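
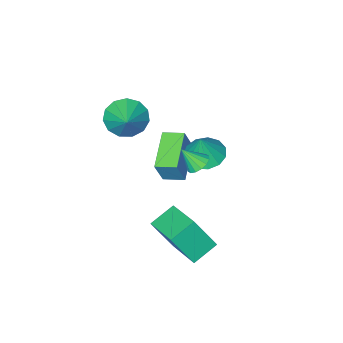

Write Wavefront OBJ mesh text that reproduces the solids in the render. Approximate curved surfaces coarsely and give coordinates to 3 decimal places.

v 0.785 -2.66 1.745
v 1.681 -2.84 1.188
v 1.535 -1.56 2.595
v 1.382 -2.408 0.893
v 0.893 -2.056 0.868
v 0.37 -1.896 1.122
v -0.021 -1.979 1.573
v -0.156 -2.278 2.079
v 0.008 -2.698 2.479
v 0.419 -3.107 2.646
v 0.946 -3.373 2.526
v 1.422 -3.414 2.159
v 1.697 -3.215 1.66
v -1.186 0.638 0.478
v -0.349 1.067 0.168
v -0.754 0.842 1.922
v -0.725 1.476 0.222
v -1.247 1.619 0.358
v -1.749 1.45 0.532
v -2.073 1.024 0.689
v -2.115 0.475 0.779
v -1.862 -0.022 0.774
v -1.394 -0.31 0.675
v -0.86 -0.296 0.513
v -0.43 0.014 0.341
v -0.239 0.522 0.212
v -2.389 -1.834 -1.504
v -1.807 -1.697 -0.117
v -0.938 -0.495 -2.246
v -0.355 -0.357 -0.86
v -1.725 -2.663 -1.7
v -1.142 -2.525 -0.314
v -0.273 -1.323 -2.443
v 0.309 -1.186 -1.056
v 1.517 1.866 -3.865
v 0.265 1.89 -3.261
v 1.847 3.818 -3.26
v 0.595 3.842 -2.657
v 2.305 1.218 -2.203
v 1.053 1.242 -1.6
v 2.635 3.17 -1.599
v 1.383 3.194 -0.995
v 0.997 2.964 2.779
v 1.541 3.142 2.566
v 1.523 2.436 3.681
v 1.447 3.375 2.757
v 1.233 3.498 2.954
v 0.955 3.478 3.103
v 0.689 3.32 3.166
v 0.506 3.066 3.125
v 0.454 2.785 2.991
v 0.548 2.552 2.8
v 0.762 2.429 2.603
v 1.039 2.449 2.454
v 1.306 2.607 2.391
v 1.489 2.861 2.432
f 2 1 4
f 2 4 3
f 4 1 5
f 4 5 3
f 5 1 6
f 5 6 3
f 6 1 7
f 6 7 3
f 7 1 8
f 7 8 3
f 8 1 9
f 8 9 3
f 9 1 10
f 9 10 3
f 10 1 11
f 10 11 3
f 11 1 12
f 11 12 3
f 12 1 13
f 12 13 3
f 13 1 2
f 13 2 3
f 15 14 17
f 15 17 16
f 17 14 18
f 17 18 16
f 18 14 19
f 18 19 16
f 19 14 20
f 19 20 16
f 20 14 21
f 20 21 16
f 21 14 22
f 21 22 16
f 22 14 23
f 22 23 16
f 23 14 24
f 23 24 16
f 24 14 25
f 24 25 16
f 25 14 26
f 25 26 16
f 26 14 15
f 26 15 16
f 28 30 27
f 31 28 27
f 27 30 29
f 29 31 27
f 28 34 30
f 32 28 31
f 32 34 28
f 30 34 29
f 33 31 29
f 29 34 33
f 33 32 31
f 34 32 33
f 36 38 35
f 39 36 35
f 35 38 37
f 37 39 35
f 36 42 38
f 40 36 39
f 40 42 36
f 38 42 37
f 41 39 37
f 37 42 41
f 41 40 39
f 42 40 41
f 44 43 46
f 44 46 45
f 46 43 47
f 46 47 45
f 47 43 48
f 47 48 45
f 48 43 49
f 48 49 45
f 49 43 50
f 49 50 45
f 50 43 51
f 50 51 45
f 51 43 52
f 51 52 45
f 52 43 53
f 52 53 45
f 53 43 54
f 53 54 45
f 54 43 55
f 54 55 45
f 55 43 56
f 55 56 45
f 56 43 44
f 56 44 45



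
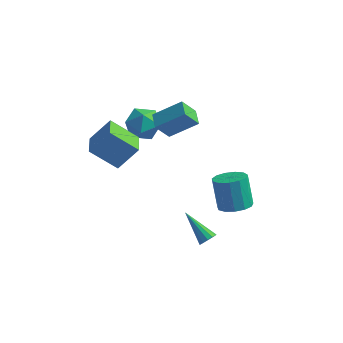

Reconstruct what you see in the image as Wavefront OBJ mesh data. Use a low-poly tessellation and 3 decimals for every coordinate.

v 3.389 -0.023 -0.39
v 4.098 -0.529 0.013
v 3.54 0.056 1.732
v 2.831 0.563 1.33
v 4.301 -0.038 -0.088
v 3.742 0.548 1.631
v 4.213 0.458 -0.286
v 3.655 1.044 1.434
v 3.865 0.802 -0.516
v 3.306 1.387 1.203
v 3.365 0.883 -0.706
v 2.806 1.469 1.013
v 2.873 0.677 -0.796
v 2.314 1.263 0.923
v 2.545 0.249 -0.756
v 1.986 0.834 0.963
v 2.485 -0.266 -0.601
v 1.926 0.32 1.118
v 2.712 -0.703 -0.378
v 2.154 -0.118 1.341
v 3.154 -0.924 -0.159
v 2.596 -0.339 1.56
v 3.671 -0.86 -0.013
v 3.113 -0.274 1.706
v -1.642 2.755 2.523
v -2.205 2.17 3.614
v -0.195 3.377 3.603
v -0.758 2.792 4.694
v -1.122 1.888 2.326
v -1.685 1.303 3.417
v 0.325 2.51 3.406
v -0.238 1.925 4.497
v -3.963 -2.158 3.52
v -3.055 -1.491 4.807
v -4.553 -0.759 3.212
v -3.645 -0.092 4.498
v -2.495 -1.808 2.302
v -1.587 -1.141 3.588
v -3.085 -0.409 1.993
v -2.177 0.258 3.28
v 2.67 -2.089 -1.686
v 2.98 -1.685 -1.507
v 1.11 -1.391 -0.554
v 2.843 -1.583 -1.759
v 2.651 -1.641 -1.988
v 2.465 -1.841 -2.121
v 2.344 -2.121 -2.116
v 2.326 -2.389 -1.975
v 2.417 -2.563 -1.742
v 2.589 -2.586 -1.492
v 2.786 -2.451 -1.303
v 2.946 -2.201 -1.236
v 3.019 -1.916 -1.313
v -3.479 2.705 3.293
v -3.11 3.3 2.386
v -2.49 1.24 2.734
v -2.121 1.835 1.827
v -1.769 2.119 2.88
v -2.381 3.024 3.226
v -3.219 1.516 1.894
v -3.831 2.421 2.24
v -2.949 2.566 1.522
v -2.053 2.938 2.131
v -3.547 1.602 2.989
v -2.651 1.974 3.598
f 2 1 5
f 2 5 3
f 3 5 6
f 3 6 4
f 5 1 7
f 5 7 6
f 6 7 8
f 6 8 4
f 7 1 9
f 7 9 8
f 8 9 10
f 8 10 4
f 9 1 11
f 9 11 10
f 10 11 12
f 10 12 4
f 11 1 13
f 11 13 12
f 12 13 14
f 12 14 4
f 13 1 15
f 13 15 14
f 14 15 16
f 14 16 4
f 15 1 17
f 15 17 16
f 16 17 18
f 16 18 4
f 17 1 19
f 17 19 18
f 18 19 20
f 18 20 4
f 19 1 21
f 19 21 20
f 20 21 22
f 20 22 4
f 21 1 23
f 21 23 22
f 22 23 24
f 22 24 4
f 23 1 2
f 23 2 24
f 24 2 3
f 24 3 4
f 26 28 25
f 29 26 25
f 25 28 27
f 27 29 25
f 26 32 28
f 30 26 29
f 30 32 26
f 28 32 27
f 31 29 27
f 27 32 31
f 31 30 29
f 32 30 31
f 34 36 33
f 37 34 33
f 33 36 35
f 35 37 33
f 34 40 36
f 38 34 37
f 38 40 34
f 36 40 35
f 39 37 35
f 35 40 39
f 39 38 37
f 40 38 39
f 42 41 44
f 42 44 43
f 44 41 45
f 44 45 43
f 45 41 46
f 45 46 43
f 46 41 47
f 46 47 43
f 47 41 48
f 47 48 43
f 48 41 49
f 48 49 43
f 49 41 50
f 49 50 43
f 50 41 51
f 50 51 43
f 51 41 52
f 51 52 43
f 52 41 53
f 52 53 43
f 53 41 42
f 53 42 43
f 54 65 59
f 54 59 55
f 54 55 61
f 54 61 64
f 54 64 65
f 55 59 63
f 59 65 58
f 65 64 56
f 64 61 60
f 61 55 62
f 57 63 58
f 57 58 56
f 57 56 60
f 57 60 62
f 57 62 63
f 58 63 59
f 56 58 65
f 60 56 64
f 62 60 61
f 63 62 55



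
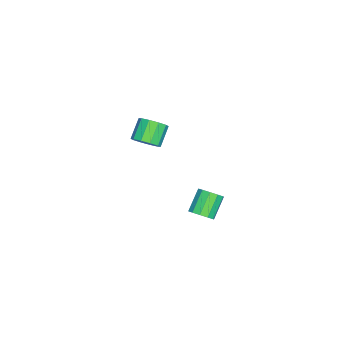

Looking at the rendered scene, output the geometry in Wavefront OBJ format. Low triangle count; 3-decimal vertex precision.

v -3.447 -3.161 -3.505
v -2.937 -3.215 -2.918
v -3.902 -3.114 -2.068
v -4.413 -3.059 -2.655
v -2.986 -2.749 -3.029
v -3.951 -2.648 -2.18
v -3.211 -2.44 -3.322
v -4.177 -2.339 -2.473
v -3.527 -2.406 -3.685
v -4.492 -2.305 -2.836
v -3.812 -2.66 -3.979
v -4.778 -2.559 -3.13
v -3.958 -3.106 -4.092
v -4.923 -3.005 -3.242
v -3.909 -3.572 -3.98
v -4.874 -3.471 -3.131
v -3.683 -3.881 -3.687
v -4.649 -3.78 -2.838
v -3.368 -3.915 -3.324
v -4.333 -3.814 -2.475
v -3.082 -3.661 -3.03
v -4.048 -3.56 -2.181
v 2.668 1.622 -2.249
v 3.105 1.696 -1.787
v 2.149 1.871 -0.909
v 1.712 1.798 -1.371
v 3.029 2.052 -1.941
v 2.072 2.227 -1.064
v 2.815 2.244 -2.213
v 1.858 2.419 -1.335
v 2.545 2.199 -2.498
v 1.588 2.374 -1.621
v 2.322 1.933 -2.688
v 1.365 2.108 -1.811
v 2.231 1.549 -2.711
v 1.275 1.724 -1.833
v 2.308 1.193 -2.556
v 1.351 1.368 -1.679
v 2.522 1.001 -2.285
v 1.565 1.176 -1.407
v 2.792 1.046 -1.999
v 1.835 1.221 -1.122
v 3.015 1.312 -1.809
v 2.058 1.487 -0.932
f 2 1 5
f 2 5 3
f 3 5 6
f 3 6 4
f 5 1 7
f 5 7 6
f 6 7 8
f 6 8 4
f 7 1 9
f 7 9 8
f 8 9 10
f 8 10 4
f 9 1 11
f 9 11 10
f 10 11 12
f 10 12 4
f 11 1 13
f 11 13 12
f 12 13 14
f 12 14 4
f 13 1 15
f 13 15 14
f 14 15 16
f 14 16 4
f 15 1 17
f 15 17 16
f 16 17 18
f 16 18 4
f 17 1 19
f 17 19 18
f 18 19 20
f 18 20 4
f 19 1 21
f 19 21 20
f 20 21 22
f 20 22 4
f 21 1 2
f 21 2 22
f 22 2 3
f 22 3 4
f 24 23 27
f 24 27 25
f 25 27 28
f 25 28 26
f 27 23 29
f 27 29 28
f 28 29 30
f 28 30 26
f 29 23 31
f 29 31 30
f 30 31 32
f 30 32 26
f 31 23 33
f 31 33 32
f 32 33 34
f 32 34 26
f 33 23 35
f 33 35 34
f 34 35 36
f 34 36 26
f 35 23 37
f 35 37 36
f 36 37 38
f 36 38 26
f 37 23 39
f 37 39 38
f 38 39 40
f 38 40 26
f 39 23 41
f 39 41 40
f 40 41 42
f 40 42 26
f 41 23 43
f 41 43 42
f 42 43 44
f 42 44 26
f 43 23 24
f 43 24 44
f 44 24 25
f 44 25 26



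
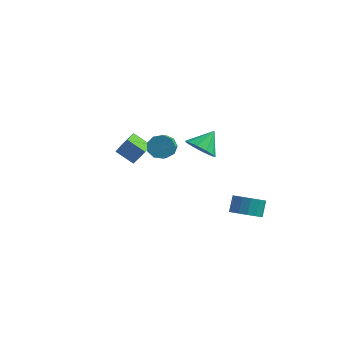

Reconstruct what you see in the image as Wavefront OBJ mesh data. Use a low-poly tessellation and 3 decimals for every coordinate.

v 3.583 2.344 -3.973
v 4.21 2.931 -4.424
v 4.164 3.662 -3.538
v 3.537 3.076 -3.087
v 3.757 3.084 -4.575
v 3.71 3.816 -3.689
v 3.257 3.04 -4.565
v 3.21 3.772 -3.679
v 2.844 2.809 -4.396
v 2.798 3.541 -3.51
v 2.63 2.453 -4.113
v 2.583 3.185 -3.228
v 2.671 2.069 -3.793
v 2.624 2.8 -2.908
v 2.956 1.758 -3.522
v 2.91 2.489 -2.636
v 3.41 1.604 -3.371
v 3.363 2.336 -2.485
v 3.91 1.648 -3.381
v 3.863 2.38 -2.495
v 4.322 1.879 -3.55
v 4.276 2.611 -2.664
v 4.537 2.235 -3.832
v 4.49 2.967 -2.947
v 4.496 2.62 -4.152
v 4.449 3.351 -3.267
v -0.125 -1.037 3.321
v 0.562 -1.119 2.959
v 0.891 -2.325 3.858
v 0.205 -2.243 4.219
v 0.614 -0.793 3.378
v 0.943 -1.999 4.277
v 0.321 -0.581 3.77
v 0.65 -1.787 4.669
v -0.181 -0.582 3.952
v 0.148 -1.789 4.851
v -0.656 -0.796 3.838
v -0.327 -2.003 4.737
v -0.883 -1.123 3.483
v -0.554 -2.33 4.381
v -0.754 -1.409 3.051
v -0.425 -2.616 3.95
v -0.332 -1.521 2.746
v -0.002 -2.728 3.644
v 0.188 -1.407 2.709
v 0.517 -2.613 3.608
v -4.592 2.767 -0.986
v -4.01 3.17 -0.092
v -4.844 4.309 -1.516
v -4.262 4.712 -0.622
v -3.458 2.708 -1.698
v -2.876 3.111 -0.804
v -3.71 4.25 -2.228
v -3.128 4.653 -1.334
v 0.553 2.98 0.467
v 1.175 2.312 0.947
v 1.007 4.08 1.413
v 1.504 2.583 0.474
v 1.47 3.005 -0.002
v 1.086 3.417 -0.298
v 0.499 3.662 -0.302
v -0.068 3.647 -0.012
v -0.397 3.376 0.461
v -0.363 2.954 0.937
v 0.021 2.542 1.233
v 0.608 2.297 1.237
f 2 1 5
f 2 5 3
f 3 5 6
f 3 6 4
f 5 1 7
f 5 7 6
f 6 7 8
f 6 8 4
f 7 1 9
f 7 9 8
f 8 9 10
f 8 10 4
f 9 1 11
f 9 11 10
f 10 11 12
f 10 12 4
f 11 1 13
f 11 13 12
f 12 13 14
f 12 14 4
f 13 1 15
f 13 15 14
f 14 15 16
f 14 16 4
f 15 1 17
f 15 17 16
f 16 17 18
f 16 18 4
f 17 1 19
f 17 19 18
f 18 19 20
f 18 20 4
f 19 1 21
f 19 21 20
f 20 21 22
f 20 22 4
f 21 1 23
f 21 23 22
f 22 23 24
f 22 24 4
f 23 1 25
f 23 25 24
f 24 25 26
f 24 26 4
f 25 1 2
f 25 2 26
f 26 2 3
f 26 3 4
f 28 27 31
f 28 31 29
f 29 31 32
f 29 32 30
f 31 27 33
f 31 33 32
f 32 33 34
f 32 34 30
f 33 27 35
f 33 35 34
f 34 35 36
f 34 36 30
f 35 27 37
f 35 37 36
f 36 37 38
f 36 38 30
f 37 27 39
f 37 39 38
f 38 39 40
f 38 40 30
f 39 27 41
f 39 41 40
f 40 41 42
f 40 42 30
f 41 27 43
f 41 43 42
f 42 43 44
f 42 44 30
f 43 27 45
f 43 45 44
f 44 45 46
f 44 46 30
f 45 27 28
f 45 28 46
f 46 28 29
f 46 29 30
f 48 50 47
f 51 48 47
f 47 50 49
f 49 51 47
f 48 54 50
f 52 48 51
f 52 54 48
f 50 54 49
f 53 51 49
f 49 54 53
f 53 52 51
f 54 52 53
f 56 55 58
f 56 58 57
f 58 55 59
f 58 59 57
f 59 55 60
f 59 60 57
f 60 55 61
f 60 61 57
f 61 55 62
f 61 62 57
f 62 55 63
f 62 63 57
f 63 55 64
f 63 64 57
f 64 55 65
f 64 65 57
f 65 55 66
f 65 66 57
f 66 55 56
f 66 56 57



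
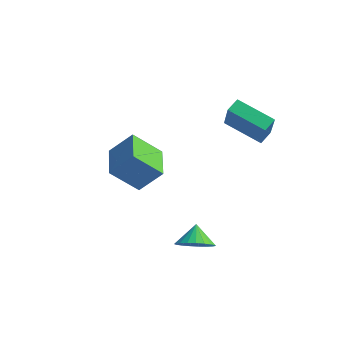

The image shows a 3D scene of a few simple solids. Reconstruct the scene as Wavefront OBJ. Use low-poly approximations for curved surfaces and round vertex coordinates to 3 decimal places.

v 1.721 -3.542 -2.842
v 2.667 -3.354 -2.664
v 1.419 -2.718 -2.098
v 2.587 -3.103 -2.975
v 2.358 -2.928 -3.263
v 2.019 -2.859 -3.478
v 1.628 -2.908 -3.583
v 1.254 -3.066 -3.559
v 0.96 -3.307 -3.412
v 0.798 -3.589 -3.166
v 0.796 -3.862 -2.864
v 0.953 -4.08 -2.558
v 1.244 -4.205 -2.301
v 1.617 -4.215 -2.137
v 2.008 -4.109 -2.096
v 2.35 -3.905 -2.183
v 2.583 -3.638 -2.384
v -2.287 -1.125 -2.241
v -3.577 -1.742 -0.872
v -3.136 0.619 -2.256
v -4.426 0.002 -0.887
v -1.234 -0.602 -1.013
v -2.524 -1.219 0.356
v -2.083 1.142 -1.028
v -3.373 0.525 0.341
v 0.958 1.664 1.851
v 1.368 1.077 3.426
v 1.131 2.439 2.095
v 1.541 1.852 3.67
v 2.979 1.408 1.23
v 3.389 0.821 2.805
v 3.152 2.183 1.474
v 3.562 1.596 3.049
f 2 1 4
f 2 4 3
f 4 1 5
f 4 5 3
f 5 1 6
f 5 6 3
f 6 1 7
f 6 7 3
f 7 1 8
f 7 8 3
f 8 1 9
f 8 9 3
f 9 1 10
f 9 10 3
f 10 1 11
f 10 11 3
f 11 1 12
f 11 12 3
f 12 1 13
f 12 13 3
f 13 1 14
f 13 14 3
f 14 1 15
f 14 15 3
f 15 1 16
f 15 16 3
f 16 1 17
f 16 17 3
f 17 1 2
f 17 2 3
f 19 21 18
f 22 19 18
f 18 21 20
f 20 22 18
f 19 25 21
f 23 19 22
f 23 25 19
f 21 25 20
f 24 22 20
f 20 25 24
f 24 23 22
f 25 23 24
f 27 29 26
f 30 27 26
f 26 29 28
f 28 30 26
f 27 33 29
f 31 27 30
f 31 33 27
f 29 33 28
f 32 30 28
f 28 33 32
f 32 31 30
f 33 31 32



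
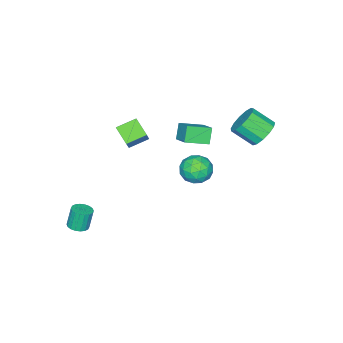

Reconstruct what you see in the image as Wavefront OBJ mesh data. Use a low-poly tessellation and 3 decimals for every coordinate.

v -4.294 -0.841 0.116
v -3.32 -1.659 0.504
v -3.749 0.083 0.697
v -2.775 -0.735 1.085
v -3.785 -0.625 -0.705
v -2.811 -1.443 -0.317
v -3.24 0.299 -0.124
v -2.266 -0.519 0.264
v 3.212 -2.898 -3.671
v 3.699 -3.138 -3.531
v 3.414 -3.062 -2.409
v 2.928 -2.822 -2.549
v 3.755 -2.896 -3.533
v 3.471 -2.82 -2.411
v 3.704 -2.653 -3.563
v 3.42 -2.577 -2.441
v 3.556 -2.46 -3.613
v 3.271 -2.384 -2.492
v 3.34 -2.353 -3.676
v 3.055 -2.277 -2.554
v 3.098 -2.354 -3.737
v 2.813 -2.278 -2.615
v 2.879 -2.463 -3.785
v 2.594 -2.387 -2.663
v 2.726 -2.658 -3.811
v 2.441 -2.582 -2.689
v 2.669 -2.9 -3.809
v 2.385 -2.824 -2.687
v 2.72 -3.143 -3.779
v 2.436 -3.067 -2.657
v 2.869 -3.336 -3.728
v 2.584 -3.26 -2.607
v 3.085 -3.443 -3.666
v 2.8 -3.367 -2.544
v 3.327 -3.442 -3.605
v 3.042 -3.366 -2.483
v 3.546 -3.333 -3.557
v 3.261 -3.257 -2.435
v 0.207 -2.666 1.662
v -0.656 -2.101 2.044
v 0.487 -1.817 1.039
v -0.376 -1.251 1.422
v 1.116 -2.089 2.858
v 0.253 -1.523 3.241
v 1.396 -1.239 2.236
v 0.533 -0.674 2.618
v -2.738 3.823 2.8
v -2.052 4.266 3.033
v -1.675 3.26 3.834
v -2.362 2.817 3.6
v -2.399 4.382 3.342
v -2.022 3.376 4.143
v -2.853 4.321 3.479
v -2.476 3.315 4.28
v -3.272 4.101 3.4
v -2.895 3.095 4.201
v -3.521 3.793 3.131
v -3.144 2.788 3.932
v -3.521 3.495 2.756
v -3.144 2.489 3.557
v -3.274 3.301 2.395
v -2.897 2.295 3.196
v -2.856 3.272 2.163
v -2.479 2.266 2.964
v -2.401 3.419 2.133
v -2.024 2.413 2.934
v -2.053 3.693 2.314
v -1.676 2.687 3.115
v -1.923 4.009 2.65
v -1.546 3.003 3.451
v -2.431 1.107 -1.365
v -1.909 1.18 -0.63
v -1.951 -0.26 -1.57
v -1.429 -0.187 -0.835
v -2.328 -0.216 -0.749
v -2.625 0.628 -0.623
v -1.235 0.292 -1.577
v -1.532 1.136 -1.451
v -1.17 0.677 -0.762
v -1.845 0.363 -0.25
v -2.015 0.557 -1.95
v -2.69 0.243 -1.438
v -2.212 1.263 -0.98
v -1.648 -0.343 -1.22
v -2.177 -0.361 -1.17
v -1.87 -0.318 -0.738
v -2.633 0.939 -0.975
v -2.326 0.982 -0.543
v -2.573 0.161 -0.613
v -1.534 -0.062 -1.657
v -1.227 -0.019 -1.225
v -1.99 1.238 -1.462
v -1.683 1.281 -1.03
v -1.287 0.759 -1.587
v -1.471 1.011 -0.625
v -1.188 0.207 -0.745
v -1.074 0.488 -1.182
v -1.249 0.985 -1.108
v -1.868 0.826 -0.324
v -1.586 0.023 -0.444
v -2.114 0.005 -0.394
v -2.289 0.502 -0.32
v -1.433 0.53 -0.401
v -2.274 0.897 -1.756
v -1.992 0.094 -1.876
v -1.571 0.418 -1.88
v -1.746 0.915 -1.806
v -2.672 0.713 -1.455
v -2.389 -0.091 -1.575
v -2.611 -0.065 -1.092
v -2.786 0.432 -1.018
v -2.427 0.39 -1.799
f 2 4 1
f 5 2 1
f 1 4 3
f 3 5 1
f 2 8 4
f 6 2 5
f 6 8 2
f 4 8 3
f 7 5 3
f 3 8 7
f 7 6 5
f 8 6 7
f 10 9 13
f 10 13 11
f 11 13 14
f 11 14 12
f 13 9 15
f 13 15 14
f 14 15 16
f 14 16 12
f 15 9 17
f 15 17 16
f 16 17 18
f 16 18 12
f 17 9 19
f 17 19 18
f 18 19 20
f 18 20 12
f 19 9 21
f 19 21 20
f 20 21 22
f 20 22 12
f 21 9 23
f 21 23 22
f 22 23 24
f 22 24 12
f 23 9 25
f 23 25 24
f 24 25 26
f 24 26 12
f 25 9 27
f 25 27 26
f 26 27 28
f 26 28 12
f 27 9 29
f 27 29 28
f 28 29 30
f 28 30 12
f 29 9 31
f 29 31 30
f 30 31 32
f 30 32 12
f 31 9 33
f 31 33 32
f 32 33 34
f 32 34 12
f 33 9 35
f 33 35 34
f 34 35 36
f 34 36 12
f 35 9 37
f 35 37 36
f 36 37 38
f 36 38 12
f 37 9 10
f 37 10 38
f 38 10 11
f 38 11 12
f 40 42 39
f 43 40 39
f 39 42 41
f 41 43 39
f 40 46 42
f 44 40 43
f 44 46 40
f 42 46 41
f 45 43 41
f 41 46 45
f 45 44 43
f 46 44 45
f 48 47 51
f 48 51 49
f 49 51 52
f 49 52 50
f 51 47 53
f 51 53 52
f 52 53 54
f 52 54 50
f 53 47 55
f 53 55 54
f 54 55 56
f 54 56 50
f 55 47 57
f 55 57 56
f 56 57 58
f 56 58 50
f 57 47 59
f 57 59 58
f 58 59 60
f 58 60 50
f 59 47 61
f 59 61 60
f 60 61 62
f 60 62 50
f 61 47 63
f 61 63 62
f 62 63 64
f 62 64 50
f 63 47 65
f 63 65 64
f 64 65 66
f 64 66 50
f 65 47 67
f 65 67 66
f 66 67 68
f 66 68 50
f 67 47 69
f 67 69 68
f 68 69 70
f 68 70 50
f 69 47 48
f 69 48 70
f 70 48 49
f 70 49 50
f 71 108 87
f 108 82 111
f 87 111 76
f 108 111 87
f 71 87 83
f 87 76 88
f 83 88 72
f 87 88 83
f 71 83 92
f 83 72 93
f 92 93 78
f 83 93 92
f 71 92 104
f 92 78 107
f 104 107 81
f 92 107 104
f 71 104 108
f 104 81 112
f 108 112 82
f 104 112 108
f 72 88 99
f 88 76 102
f 99 102 80
f 88 102 99
f 76 111 89
f 111 82 110
f 89 110 75
f 111 110 89
f 82 112 109
f 112 81 105
f 109 105 73
f 112 105 109
f 81 107 106
f 107 78 94
f 106 94 77
f 107 94 106
f 78 93 98
f 93 72 95
f 98 95 79
f 93 95 98
f 74 100 86
f 100 80 101
f 86 101 75
f 100 101 86
f 74 86 84
f 86 75 85
f 84 85 73
f 86 85 84
f 74 84 91
f 84 73 90
f 91 90 77
f 84 90 91
f 74 91 96
f 91 77 97
f 96 97 79
f 91 97 96
f 74 96 100
f 96 79 103
f 100 103 80
f 96 103 100
f 75 101 89
f 101 80 102
f 89 102 76
f 101 102 89
f 73 85 109
f 85 75 110
f 109 110 82
f 85 110 109
f 77 90 106
f 90 73 105
f 106 105 81
f 90 105 106
f 79 97 98
f 97 77 94
f 98 94 78
f 97 94 98
f 80 103 99
f 103 79 95
f 99 95 72
f 103 95 99



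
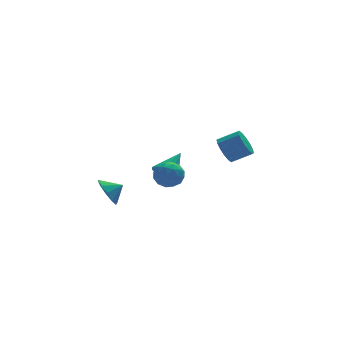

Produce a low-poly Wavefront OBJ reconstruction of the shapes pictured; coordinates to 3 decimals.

v -3.844 0.448 -3.009
v -3.325 0.851 -3.802
v -2.976 0.312 -2.511
v -3.478 1.325 -3.406
v -3.771 1.464 -2.859
v -4.091 1.216 -2.368
v -4.318 0.673 -2.123
v -4.363 0.045 -2.216
v -4.21 -0.429 -2.612
v -3.917 -0.568 -3.16
v -3.596 -0.319 -3.65
v -3.37 0.223 -3.896
v -1.011 -0.208 -1.221
v -0.449 -0.699 -0.657
v -1.031 -1.361 -2.203
v -0.469 -1.852 -1.639
v -1.351 -1.675 -1.382
v -1.339 -0.963 -0.775
v -0.141 -1.097 -2.085
v -0.129 -0.385 -1.478
v 0.089 -1.249 -1.19
v -0.66 -1.606 -0.756
v -0.82 -0.454 -2.104
v -1.569 -0.811 -1.67
v -0.729 -0.353 -0.853
v -0.751 -1.707 -2.007
v -1.27 -1.604 -1.857
v -0.94 -1.892 -1.525
v -1.252 -0.508 -0.923
v -0.921 -0.796 -0.591
v -1.452 -1.37 -1.017
v -0.559 -1.264 -2.269
v -0.228 -1.552 -1.937
v -0.54 -0.168 -1.335
v -0.21 -0.456 -1.003
v -0.028 -0.69 -1.843
v -0.082 -0.964 -0.834
v -0.094 -1.641 -1.412
v 0.099 -1.198 -1.674
v 0.106 -0.779 -1.317
v -0.522 -1.174 -0.579
v -0.533 -1.851 -1.156
v -1.052 -1.748 -1.006
v -1.045 -1.329 -0.649
v -0.206 -1.497 -0.893
v -0.947 -0.209 -1.704
v -0.958 -0.886 -2.281
v -0.435 -0.731 -2.211
v -0.428 -0.312 -1.854
v -1.386 -0.419 -1.448
v -1.398 -1.096 -2.026
v -1.586 -1.281 -1.543
v -1.579 -0.862 -1.186
v -1.274 -0.563 -1.967
v 3.414 1.355 -1.257
v 3.913 1.986 -1.744
v 5.064 1.596 -1.069
v 4.566 0.965 -0.583
v 3.761 2.224 -1.347
v 4.913 1.834 -0.673
v 3.517 2.229 -0.927
v 4.668 1.839 -0.252
v 3.245 2 -0.595
v 4.396 1.61 0.08
v 3.018 1.598 -0.44
v 4.169 1.208 0.234
v 2.898 1.131 -0.505
v 4.049 0.741 0.17
v 2.916 0.724 -0.771
v 4.067 0.334 -0.096
v 3.067 0.486 -1.167
v 4.219 0.096 -0.493
v 3.312 0.481 -1.588
v 4.463 0.091 -0.913
v 3.584 0.71 -1.92
v 4.735 0.32 -1.245
v 3.811 1.112 -2.074
v 4.962 0.722 -1.4
v 3.931 1.579 -2.01
v 5.082 1.189 -1.335
v 0.339 2.909 -3.336
v 0.958 2.416 -3.672
v 1.621 3.791 -2.264
v 0.926 2.807 -3.956
v 0.708 3.231 -4.043
v 0.372 3.552 -3.906
v 0.026 3.67 -3.588
v -0.221 3.545 -3.19
v -0.29 3.219 -2.838
v -0.16 2.794 -2.645
v 0.129 2.406 -2.671
v 0.484 2.177 -2.908
v 0.794 2.181 -3.281
f 2 1 4
f 2 4 3
f 4 1 5
f 4 5 3
f 5 1 6
f 5 6 3
f 6 1 7
f 6 7 3
f 7 1 8
f 7 8 3
f 8 1 9
f 8 9 3
f 9 1 10
f 9 10 3
f 10 1 11
f 10 11 3
f 11 1 12
f 11 12 3
f 12 1 2
f 12 2 3
f 13 50 29
f 50 24 53
f 29 53 18
f 50 53 29
f 13 29 25
f 29 18 30
f 25 30 14
f 29 30 25
f 13 25 34
f 25 14 35
f 34 35 20
f 25 35 34
f 13 34 46
f 34 20 49
f 46 49 23
f 34 49 46
f 13 46 50
f 46 23 54
f 50 54 24
f 46 54 50
f 14 30 41
f 30 18 44
f 41 44 22
f 30 44 41
f 18 53 31
f 53 24 52
f 31 52 17
f 53 52 31
f 24 54 51
f 54 23 47
f 51 47 15
f 54 47 51
f 23 49 48
f 49 20 36
f 48 36 19
f 49 36 48
f 20 35 40
f 35 14 37
f 40 37 21
f 35 37 40
f 16 42 28
f 42 22 43
f 28 43 17
f 42 43 28
f 16 28 26
f 28 17 27
f 26 27 15
f 28 27 26
f 16 26 33
f 26 15 32
f 33 32 19
f 26 32 33
f 16 33 38
f 33 19 39
f 38 39 21
f 33 39 38
f 16 38 42
f 38 21 45
f 42 45 22
f 38 45 42
f 17 43 31
f 43 22 44
f 31 44 18
f 43 44 31
f 15 27 51
f 27 17 52
f 51 52 24
f 27 52 51
f 19 32 48
f 32 15 47
f 48 47 23
f 32 47 48
f 21 39 40
f 39 19 36
f 40 36 20
f 39 36 40
f 22 45 41
f 45 21 37
f 41 37 14
f 45 37 41
f 56 55 59
f 56 59 57
f 57 59 60
f 57 60 58
f 59 55 61
f 59 61 60
f 60 61 62
f 60 62 58
f 61 55 63
f 61 63 62
f 62 63 64
f 62 64 58
f 63 55 65
f 63 65 64
f 64 65 66
f 64 66 58
f 65 55 67
f 65 67 66
f 66 67 68
f 66 68 58
f 67 55 69
f 67 69 68
f 68 69 70
f 68 70 58
f 69 55 71
f 69 71 70
f 70 71 72
f 70 72 58
f 71 55 73
f 71 73 72
f 72 73 74
f 72 74 58
f 73 55 75
f 73 75 74
f 74 75 76
f 74 76 58
f 75 55 77
f 75 77 76
f 76 77 78
f 76 78 58
f 77 55 79
f 77 79 78
f 78 79 80
f 78 80 58
f 79 55 56
f 79 56 80
f 80 56 57
f 80 57 58
f 82 81 84
f 82 84 83
f 84 81 85
f 84 85 83
f 85 81 86
f 85 86 83
f 86 81 87
f 86 87 83
f 87 81 88
f 87 88 83
f 88 81 89
f 88 89 83
f 89 81 90
f 89 90 83
f 90 81 91
f 90 91 83
f 91 81 92
f 91 92 83
f 92 81 93
f 92 93 83
f 93 81 82
f 93 82 83



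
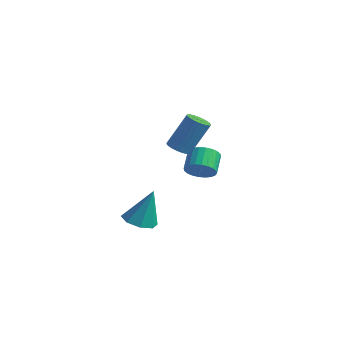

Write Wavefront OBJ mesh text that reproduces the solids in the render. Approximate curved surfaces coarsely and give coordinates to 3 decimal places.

v -2.75 -0.692 -3.28
v -1.923 -0.672 -3.478
v -2.33 -0.208 -1.48
v -2.214 -0.097 -3.565
v -2.819 0.13 -3.485
v -3.383 -0.125 -3.285
v -3.576 -0.712 -3.082
v -3.285 -1.288 -2.995
v -2.681 -1.514 -3.074
v -2.117 -1.259 -3.274
v -0.545 -0.464 1.836
v 0.007 -0.424 1.661
v 0.456 0.344 3.249
v -0.095 0.304 3.424
v -0.077 -0.227 1.589
v 0.372 0.541 3.177
v -0.232 -0.065 1.555
v 0.218 0.703 3.142
v -0.434 0.036 1.563
v 0.015 0.804 3.151
v -0.653 0.06 1.613
v -0.204 0.828 3.201
v -0.856 0.005 1.697
v -0.407 0.773 3.285
v -1.011 -0.121 1.802
v -0.562 0.647 3.39
v -1.096 -0.3 1.913
v -0.646 0.468 3.5
v -1.096 -0.504 2.011
v -0.647 0.264 3.599
v -1.012 -0.701 2.083
v -0.563 0.067 3.671
v -0.858 -0.863 2.118
v -0.408 -0.095 3.705
v -0.655 -0.964 2.109
v -0.206 -0.196 3.697
v -0.436 -0.988 2.059
v 0.013 -0.22 3.647
v -0.233 -0.933 1.975
v 0.216 -0.165 3.563
v -0.078 -0.807 1.87
v 0.371 -0.039 3.458
v 0.006 -0.628 1.76
v 0.456 0.14 3.347
v -0.718 1.043 -0.109
v -0.369 0.775 0.474
v -0.854 1.529 1.111
v -1.202 1.797 0.529
v -0.183 0.971 0.383
v -0.668 1.725 1.021
v -0.079 1.178 0.218
v -0.564 1.932 0.855
v -0.072 1.364 0.003
v -0.556 2.118 0.64
v -0.163 1.502 -0.229
v -0.648 2.256 0.408
v -0.338 1.569 -0.443
v -0.823 2.324 0.194
v -0.572 1.557 -0.606
v -1.057 2.311 0.031
v -0.827 1.466 -0.693
v -1.312 2.221 -0.056
v -1.066 1.311 -0.691
v -1.551 2.065 -0.054
v -1.252 1.115 -0.601
v -1.737 1.869 0.037
v -1.356 0.908 -0.435
v -1.841 1.662 0.202
v -1.364 0.722 -0.22
v -1.848 1.476 0.417
v -1.272 0.584 0.012
v -1.757 1.338 0.649
v -1.097 0.516 0.226
v -1.582 1.271 0.863
v -0.863 0.529 0.389
v -1.348 1.283 1.026
v -0.608 0.619 0.476
v -1.093 1.374 1.113
f 2 1 4
f 2 4 3
f 4 1 5
f 4 5 3
f 5 1 6
f 5 6 3
f 6 1 7
f 6 7 3
f 7 1 8
f 7 8 3
f 8 1 9
f 8 9 3
f 9 1 10
f 9 10 3
f 10 1 2
f 10 2 3
f 12 11 15
f 12 15 13
f 13 15 16
f 13 16 14
f 15 11 17
f 15 17 16
f 16 17 18
f 16 18 14
f 17 11 19
f 17 19 18
f 18 19 20
f 18 20 14
f 19 11 21
f 19 21 20
f 20 21 22
f 20 22 14
f 21 11 23
f 21 23 22
f 22 23 24
f 22 24 14
f 23 11 25
f 23 25 24
f 24 25 26
f 24 26 14
f 25 11 27
f 25 27 26
f 26 27 28
f 26 28 14
f 27 11 29
f 27 29 28
f 28 29 30
f 28 30 14
f 29 11 31
f 29 31 30
f 30 31 32
f 30 32 14
f 31 11 33
f 31 33 32
f 32 33 34
f 32 34 14
f 33 11 35
f 33 35 34
f 34 35 36
f 34 36 14
f 35 11 37
f 35 37 36
f 36 37 38
f 36 38 14
f 37 11 39
f 37 39 38
f 38 39 40
f 38 40 14
f 39 11 41
f 39 41 40
f 40 41 42
f 40 42 14
f 41 11 43
f 41 43 42
f 42 43 44
f 42 44 14
f 43 11 12
f 43 12 44
f 44 12 13
f 44 13 14
f 46 45 49
f 46 49 47
f 47 49 50
f 47 50 48
f 49 45 51
f 49 51 50
f 50 51 52
f 50 52 48
f 51 45 53
f 51 53 52
f 52 53 54
f 52 54 48
f 53 45 55
f 53 55 54
f 54 55 56
f 54 56 48
f 55 45 57
f 55 57 56
f 56 57 58
f 56 58 48
f 57 45 59
f 57 59 58
f 58 59 60
f 58 60 48
f 59 45 61
f 59 61 60
f 60 61 62
f 60 62 48
f 61 45 63
f 61 63 62
f 62 63 64
f 62 64 48
f 63 45 65
f 63 65 64
f 64 65 66
f 64 66 48
f 65 45 67
f 65 67 66
f 66 67 68
f 66 68 48
f 67 45 69
f 67 69 68
f 68 69 70
f 68 70 48
f 69 45 71
f 69 71 70
f 70 71 72
f 70 72 48
f 71 45 73
f 71 73 72
f 72 73 74
f 72 74 48
f 73 45 75
f 73 75 74
f 74 75 76
f 74 76 48
f 75 45 77
f 75 77 76
f 76 77 78
f 76 78 48
f 77 45 46
f 77 46 78
f 78 46 47
f 78 47 48



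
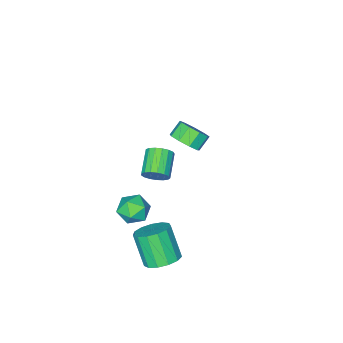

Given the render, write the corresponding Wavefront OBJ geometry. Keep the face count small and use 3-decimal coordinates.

v 3.014 1.271 2.66
v 3.558 1.045 3.186
v 2.47 0.103 3.907
v 1.926 0.329 3.38
v 3.4 1.349 3.345
v 2.311 0.407 4.065
v 3.153 1.636 3.346
v 2.065 0.694 4.067
v 2.875 1.839 3.191
v 1.786 0.897 3.912
v 2.628 1.912 2.914
v 1.54 0.97 3.634
v 2.47 1.838 2.578
v 1.381 0.896 3.299
v 2.437 1.634 2.261
v 1.348 0.692 2.982
v 2.536 1.347 2.036
v 1.447 0.405 2.757
v 2.744 1.043 1.953
v 1.655 0.101 2.674
v 3.015 0.791 2.032
v 1.926 -0.151 2.753
v 3.285 0.649 2.255
v 2.196 -0.293 2.976
v 3.493 0.649 2.571
v 2.405 -0.293 3.291
v 3.592 0.792 2.907
v 2.503 -0.15 3.627
v 3.512 2.457 -3.813
v 4.33 3.018 -3.387
v 4.166 1.884 -1.58
v 3.348 1.323 -2.007
v 3.822 3.321 -3.243
v 3.658 2.186 -1.436
v 3.215 3.349 -3.281
v 3.051 2.214 -1.474
v 2.703 3.094 -3.487
v 2.539 1.959 -1.68
v 2.447 2.637 -3.797
v 2.283 1.502 -1.99
v 2.53 2.123 -4.113
v 2.366 0.988 -2.306
v 2.924 1.715 -4.333
v 2.76 0.58 -2.526
v 3.505 1.543 -4.388
v 3.341 0.408 -2.581
v 4.088 1.661 -4.261
v 3.924 0.527 -2.454
v 4.489 2.032 -3.992
v 4.325 0.897 -2.185
v 4.579 2.538 -3.666
v 4.415 1.403 -1.859
v -3.228 -3.708 -2.268
v -2.602 -4.154 -1.584
v -3.445 -4.239 -0.867
v -4.072 -3.792 -1.552
v -2.596 -3.455 -1.495
v -3.44 -3.54 -0.778
v -2.887 -2.874 -1.768
v -3.73 -2.959 -1.052
v -3.337 -2.683 -2.275
v -4.181 -2.768 -1.559
v -3.737 -2.972 -2.779
v -4.58 -3.056 -2.062
v -3.898 -3.604 -3.044
v -4.741 -3.689 -2.327
v -3.746 -4.285 -2.946
v -4.59 -4.37 -2.229
v -3.352 -4.696 -2.531
v -4.195 -4.781 -1.814
v -2.9 -4.644 -1.993
v -3.743 -4.729 -1.276
v 2.696 0.445 -1
v 3.523 0.971 -1.317
v 3.677 -0.831 -0.563
v 4.504 -0.305 -0.88
v 3.988 0.002 -0.043
v 3.382 0.791 -0.313
v 3.818 -0.651 -1.567
v 3.212 0.138 -1.837
v 4.217 0.294 -1.668
v 4.321 0.698 -0.725
v 2.879 -0.558 -1.155
v 2.983 -0.154 -0.212
f 2 1 5
f 2 5 3
f 3 5 6
f 3 6 4
f 5 1 7
f 5 7 6
f 6 7 8
f 6 8 4
f 7 1 9
f 7 9 8
f 8 9 10
f 8 10 4
f 9 1 11
f 9 11 10
f 10 11 12
f 10 12 4
f 11 1 13
f 11 13 12
f 12 13 14
f 12 14 4
f 13 1 15
f 13 15 14
f 14 15 16
f 14 16 4
f 15 1 17
f 15 17 16
f 16 17 18
f 16 18 4
f 17 1 19
f 17 19 18
f 18 19 20
f 18 20 4
f 19 1 21
f 19 21 20
f 20 21 22
f 20 22 4
f 21 1 23
f 21 23 22
f 22 23 24
f 22 24 4
f 23 1 25
f 23 25 24
f 24 25 26
f 24 26 4
f 25 1 27
f 25 27 26
f 26 27 28
f 26 28 4
f 27 1 2
f 27 2 28
f 28 2 3
f 28 3 4
f 30 29 33
f 30 33 31
f 31 33 34
f 31 34 32
f 33 29 35
f 33 35 34
f 34 35 36
f 34 36 32
f 35 29 37
f 35 37 36
f 36 37 38
f 36 38 32
f 37 29 39
f 37 39 38
f 38 39 40
f 38 40 32
f 39 29 41
f 39 41 40
f 40 41 42
f 40 42 32
f 41 29 43
f 41 43 42
f 42 43 44
f 42 44 32
f 43 29 45
f 43 45 44
f 44 45 46
f 44 46 32
f 45 29 47
f 45 47 46
f 46 47 48
f 46 48 32
f 47 29 49
f 47 49 48
f 48 49 50
f 48 50 32
f 49 29 51
f 49 51 50
f 50 51 52
f 50 52 32
f 51 29 30
f 51 30 52
f 52 30 31
f 52 31 32
f 54 53 57
f 54 57 55
f 55 57 58
f 55 58 56
f 57 53 59
f 57 59 58
f 58 59 60
f 58 60 56
f 59 53 61
f 59 61 60
f 60 61 62
f 60 62 56
f 61 53 63
f 61 63 62
f 62 63 64
f 62 64 56
f 63 53 65
f 63 65 64
f 64 65 66
f 64 66 56
f 65 53 67
f 65 67 66
f 66 67 68
f 66 68 56
f 67 53 69
f 67 69 68
f 68 69 70
f 68 70 56
f 69 53 71
f 69 71 70
f 70 71 72
f 70 72 56
f 71 53 54
f 71 54 72
f 72 54 55
f 72 55 56
f 73 84 78
f 73 78 74
f 73 74 80
f 73 80 83
f 73 83 84
f 74 78 82
f 78 84 77
f 84 83 75
f 83 80 79
f 80 74 81
f 76 82 77
f 76 77 75
f 76 75 79
f 76 79 81
f 76 81 82
f 77 82 78
f 75 77 84
f 79 75 83
f 81 79 80
f 82 81 74



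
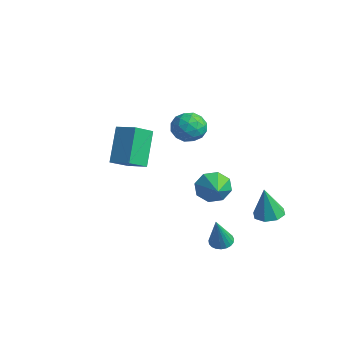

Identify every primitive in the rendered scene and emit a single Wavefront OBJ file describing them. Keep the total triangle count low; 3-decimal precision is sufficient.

v -2.787 4.157 1.534
v -2.08 3.47 1.695
v -3.4 3.25 0.345
v -2.693 2.563 0.506
v -3.411 2.708 1.184
v -3.032 3.269 1.919
v -2.448 3.451 0.121
v -2.069 4.012 0.856
v -1.87 3.034 0.821
v -2.466 2.574 1.478
v -3.014 4.146 0.562
v -3.61 3.686 1.219
v -2.38 3.893 1.719
v -3.1 2.827 0.321
v -3.522 2.912 0.72
v -3.107 2.508 0.814
v -2.94 3.775 1.851
v -2.524 3.371 1.945
v -3.306 2.923 1.645
v -2.956 3.349 0.095
v -2.54 2.945 0.189
v -2.373 4.212 1.226
v -1.958 3.808 1.32
v -2.174 3.797 0.395
v -1.841 3.233 1.299
v -2.201 2.7 0.601
v -2.057 3.222 0.374
v -1.834 3.552 0.806
v -2.191 2.963 1.686
v -2.551 2.43 0.987
v -2.973 2.515 1.386
v -2.751 2.845 1.818
v -2.067 2.707 1.172
v -2.929 4.29 1.053
v -3.289 3.757 0.354
v -2.729 3.875 0.222
v -2.507 4.205 0.654
v -3.279 4.02 1.439
v -3.639 3.487 0.741
v -3.646 3.168 1.234
v -3.423 3.498 1.666
v -3.413 4.013 0.868
v -0.14 -1.496 3.472
v 0.073 -2.606 4.172
v 0.926 -1.083 3.801
v 1.14 -2.194 4.501
v 0.74 -2.406 1.759
v 0.954 -3.517 2.459
v 1.807 -1.994 2.088
v 2.02 -3.104 2.788
v 3.69 3.799 -2.167
v 4.189 3.166 -2.256
v 3.63 3.501 -0.393
v 4.494 3.697 -2.157
v 4.328 4.287 -2.064
v 3.789 4.591 -2.031
v 3.192 4.431 -2.078
v 2.887 3.9 -2.177
v 3.052 3.31 -2.271
v 3.592 3.006 -2.303
v 3.661 1.016 -3.126
v 4.256 1.163 -3.215
v 4.079 0.404 -1.354
v 4.161 1.382 -3.117
v 3.979 1.537 -3.021
v 3.743 1.602 -2.942
v 3.492 1.566 -2.896
v 3.27 1.435 -2.889
v 3.116 1.231 -2.923
v 3.056 0.99 -2.992
v 3.101 0.753 -3.084
v 3.242 0.562 -3.184
v 3.456 0.449 -3.273
v 3.706 0.435 -3.337
v 3.947 0.52 -3.364
v 4.139 0.692 -3.35
v 4.249 0.919 -3.298
v -0.58 3.414 -2.338
v -0.119 3.702 -3.153
v 0.7 2.826 -1.822
v -0.098 4.222 -2.613
v -0.36 4.268 -1.911
v -0.751 3.814 -1.46
v -1.041 3.125 -1.523
v -1.062 2.606 -2.064
v -0.8 2.56 -2.765
v -0.409 3.014 -3.216
f 1 38 17
f 38 12 41
f 17 41 6
f 38 41 17
f 1 17 13
f 17 6 18
f 13 18 2
f 17 18 13
f 1 13 22
f 13 2 23
f 22 23 8
f 13 23 22
f 1 22 34
f 22 8 37
f 34 37 11
f 22 37 34
f 1 34 38
f 34 11 42
f 38 42 12
f 34 42 38
f 2 18 29
f 18 6 32
f 29 32 10
f 18 32 29
f 6 41 19
f 41 12 40
f 19 40 5
f 41 40 19
f 12 42 39
f 42 11 35
f 39 35 3
f 42 35 39
f 11 37 36
f 37 8 24
f 36 24 7
f 37 24 36
f 8 23 28
f 23 2 25
f 28 25 9
f 23 25 28
f 4 30 16
f 30 10 31
f 16 31 5
f 30 31 16
f 4 16 14
f 16 5 15
f 14 15 3
f 16 15 14
f 4 14 21
f 14 3 20
f 21 20 7
f 14 20 21
f 4 21 26
f 21 7 27
f 26 27 9
f 21 27 26
f 4 26 30
f 26 9 33
f 30 33 10
f 26 33 30
f 5 31 19
f 31 10 32
f 19 32 6
f 31 32 19
f 3 15 39
f 15 5 40
f 39 40 12
f 15 40 39
f 7 20 36
f 20 3 35
f 36 35 11
f 20 35 36
f 9 27 28
f 27 7 24
f 28 24 8
f 27 24 28
f 10 33 29
f 33 9 25
f 29 25 2
f 33 25 29
f 44 46 43
f 47 44 43
f 43 46 45
f 45 47 43
f 44 50 46
f 48 44 47
f 48 50 44
f 46 50 45
f 49 47 45
f 45 50 49
f 49 48 47
f 50 48 49
f 52 51 54
f 52 54 53
f 54 51 55
f 54 55 53
f 55 51 56
f 55 56 53
f 56 51 57
f 56 57 53
f 57 51 58
f 57 58 53
f 58 51 59
f 58 59 53
f 59 51 60
f 59 60 53
f 60 51 52
f 60 52 53
f 62 61 64
f 62 64 63
f 64 61 65
f 64 65 63
f 65 61 66
f 65 66 63
f 66 61 67
f 66 67 63
f 67 61 68
f 67 68 63
f 68 61 69
f 68 69 63
f 69 61 70
f 69 70 63
f 70 61 71
f 70 71 63
f 71 61 72
f 71 72 63
f 72 61 73
f 72 73 63
f 73 61 74
f 73 74 63
f 74 61 75
f 74 75 63
f 75 61 76
f 75 76 63
f 76 61 77
f 76 77 63
f 77 61 62
f 77 62 63
f 79 78 81
f 79 81 80
f 81 78 82
f 81 82 80
f 82 78 83
f 82 83 80
f 83 78 84
f 83 84 80
f 84 78 85
f 84 85 80
f 85 78 86
f 85 86 80
f 86 78 87
f 86 87 80
f 87 78 79
f 87 79 80



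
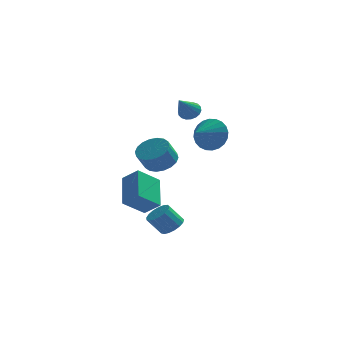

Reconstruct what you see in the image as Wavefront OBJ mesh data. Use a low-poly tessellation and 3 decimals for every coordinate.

v -0.655 -2.502 -1.864
v 0.206 -2.878 -1.15
v -0.826 -0.725 -0.72
v 0.034 -1.102 -0.006
v 0.426 -1.798 -2.794
v 1.286 -2.175 -2.08
v 0.254 -0.022 -1.65
v 1.115 -0.398 -0.936
v 1.841 -1.387 -3.862
v 2.424 -1.694 -3.482
v 1.681 -1.859 -2.478
v 1.099 -1.553 -2.858
v 2.447 -1.339 -3.406
v 1.705 -1.504 -2.402
v 2.332 -0.995 -3.435
v 1.589 -1.16 -2.43
v 2.104 -0.741 -3.561
v 1.362 -0.906 -2.557
v 1.816 -0.635 -3.757
v 1.074 -0.8 -2.752
v 1.534 -0.702 -3.977
v 0.792 -0.867 -2.972
v 1.322 -0.925 -4.17
v 0.58 -1.091 -3.166
v 1.229 -1.255 -4.293
v 0.487 -1.42 -3.288
v 1.277 -1.615 -4.317
v 0.534 -1.78 -3.313
v 1.453 -1.922 -4.237
v 0.711 -2.088 -3.233
v 1.719 -2.108 -4.071
v 0.976 -2.273 -3.067
v 2.012 -2.128 -3.858
v 1.27 -2.293 -2.853
v 2.267 -1.978 -3.645
v 1.524 -2.144 -2.64
v 3.867 -2.219 3.009
v 4.426 -2.199 3.91
v 3.133 -3.361 3.491
v 4.108 -1.953 4.007
v 3.753 -1.748 3.952
v 3.415 -1.615 3.753
v 3.146 -1.573 3.442
v 2.987 -1.63 3.064
v 2.962 -1.777 2.678
v 3.075 -1.991 2.343
v 3.308 -2.24 2.109
v 3.626 -2.486 2.012
v 3.981 -2.691 2.067
v 4.319 -2.824 2.265
v 4.588 -2.865 2.577
v 4.747 -2.808 2.954
v 4.772 -2.661 3.34
v 4.659 -2.447 3.676
v 1.092 0.823 0.048
v 1.919 1.06 0.517
v 1.495 0.474 1.561
v 0.668 0.237 1.092
v 1.659 1.4 0.602
v 1.235 0.813 1.646
v 1.286 1.625 0.578
v 0.862 1.038 1.621
v 0.875 1.691 0.448
v 0.451 1.105 1.492
v 0.507 1.586 0.239
v 0.083 0.999 1.283
v 0.254 1.329 -0.007
v -0.169 0.743 1.036
v 0.168 0.973 -0.243
v -0.256 0.386 0.801
v 0.265 0.586 -0.421
v -0.159 -0 0.623
v 0.525 0.247 -0.506
v 0.101 -0.34 0.538
v 0.898 0.022 -0.481
v 0.474 -0.565 0.562
v 1.309 -0.045 -0.352
v 0.885 -0.631 0.692
v 1.677 0.061 -0.143
v 1.253 -0.526 0.901
v 1.929 0.317 0.104
v 1.506 -0.269 1.147
v 2.016 0.674 0.339
v 1.592 0.087 1.383
v 2.526 1.955 3.33
v 3.157 1.796 3.435
v 2.034 0.745 4.45
v 3.108 2.003 3.638
v 2.943 2.201 3.779
v 2.695 2.35 3.831
v 2.414 2.421 3.785
v 2.155 2.399 3.648
v 1.969 2.29 3.448
v 1.894 2.114 3.225
v 1.944 1.907 3.023
v 2.109 1.709 2.882
v 2.356 1.56 2.829
v 2.637 1.489 2.876
v 2.896 1.511 3.013
v 3.082 1.62 3.212
f 2 4 1
f 5 2 1
f 1 4 3
f 3 5 1
f 2 8 4
f 6 2 5
f 6 8 2
f 4 8 3
f 7 5 3
f 3 8 7
f 7 6 5
f 8 6 7
f 10 9 13
f 10 13 11
f 11 13 14
f 11 14 12
f 13 9 15
f 13 15 14
f 14 15 16
f 14 16 12
f 15 9 17
f 15 17 16
f 16 17 18
f 16 18 12
f 17 9 19
f 17 19 18
f 18 19 20
f 18 20 12
f 19 9 21
f 19 21 20
f 20 21 22
f 20 22 12
f 21 9 23
f 21 23 22
f 22 23 24
f 22 24 12
f 23 9 25
f 23 25 24
f 24 25 26
f 24 26 12
f 25 9 27
f 25 27 26
f 26 27 28
f 26 28 12
f 27 9 29
f 27 29 28
f 28 29 30
f 28 30 12
f 29 9 31
f 29 31 30
f 30 31 32
f 30 32 12
f 31 9 33
f 31 33 32
f 32 33 34
f 32 34 12
f 33 9 35
f 33 35 34
f 34 35 36
f 34 36 12
f 35 9 10
f 35 10 36
f 36 10 11
f 36 11 12
f 38 37 40
f 38 40 39
f 40 37 41
f 40 41 39
f 41 37 42
f 41 42 39
f 42 37 43
f 42 43 39
f 43 37 44
f 43 44 39
f 44 37 45
f 44 45 39
f 45 37 46
f 45 46 39
f 46 37 47
f 46 47 39
f 47 37 48
f 47 48 39
f 48 37 49
f 48 49 39
f 49 37 50
f 49 50 39
f 50 37 51
f 50 51 39
f 51 37 52
f 51 52 39
f 52 37 53
f 52 53 39
f 53 37 54
f 53 54 39
f 54 37 38
f 54 38 39
f 56 55 59
f 56 59 57
f 57 59 60
f 57 60 58
f 59 55 61
f 59 61 60
f 60 61 62
f 60 62 58
f 61 55 63
f 61 63 62
f 62 63 64
f 62 64 58
f 63 55 65
f 63 65 64
f 64 65 66
f 64 66 58
f 65 55 67
f 65 67 66
f 66 67 68
f 66 68 58
f 67 55 69
f 67 69 68
f 68 69 70
f 68 70 58
f 69 55 71
f 69 71 70
f 70 71 72
f 70 72 58
f 71 55 73
f 71 73 72
f 72 73 74
f 72 74 58
f 73 55 75
f 73 75 74
f 74 75 76
f 74 76 58
f 75 55 77
f 75 77 76
f 76 77 78
f 76 78 58
f 77 55 79
f 77 79 78
f 78 79 80
f 78 80 58
f 79 55 81
f 79 81 80
f 80 81 82
f 80 82 58
f 81 55 83
f 81 83 82
f 82 83 84
f 82 84 58
f 83 55 56
f 83 56 84
f 84 56 57
f 84 57 58
f 86 85 88
f 86 88 87
f 88 85 89
f 88 89 87
f 89 85 90
f 89 90 87
f 90 85 91
f 90 91 87
f 91 85 92
f 91 92 87
f 92 85 93
f 92 93 87
f 93 85 94
f 93 94 87
f 94 85 95
f 94 95 87
f 95 85 96
f 95 96 87
f 96 85 97
f 96 97 87
f 97 85 98
f 97 98 87
f 98 85 99
f 98 99 87
f 99 85 100
f 99 100 87
f 100 85 86
f 100 86 87



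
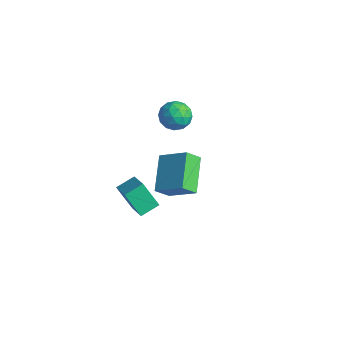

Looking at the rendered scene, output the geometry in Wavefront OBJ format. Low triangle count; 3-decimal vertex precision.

v 2.493 -3.123 1.594
v 2.358 -3.771 2.247
v 1.34 -2.021 2.448
v 1.204 -2.669 3.102
v 3.636 -2.551 2.398
v 3.5 -3.199 3.052
v 2.482 -1.449 3.253
v 2.347 -2.097 3.906
v -3.43 1.553 0.387
v -2.803 1.548 -0.157
v -2.717 0.772 1.217
v -2.09 0.767 0.673
v -2.282 1.465 1.08
v -2.722 1.948 0.567
v -2.798 0.372 0.493
v -3.238 0.855 -0.02
v -2.412 0.819 -0.091
v -2.093 1.494 0.271
v -3.427 0.826 0.789
v -3.108 1.501 1.151
v -3.179 1.619 0.043
v -2.341 0.701 1.017
v -2.454 1.111 1.257
v -2.085 1.109 0.937
v -3.132 1.854 0.468
v -2.763 1.852 0.148
v -2.457 1.803 0.875
v -2.757 0.468 0.912
v -2.388 0.466 0.592
v -3.435 1.211 0.123
v -3.066 1.209 -0.197
v -3.063 0.517 0.185
v -2.58 1.188 -0.239
v -2.161 0.728 0.249
v -2.577 0.496 0.143
v -2.836 0.78 -0.158
v -2.393 1.585 -0.026
v -1.974 1.126 0.462
v -2.087 1.536 0.701
v -2.346 1.82 0.4
v -2.163 1.156 0.013
v -3.546 1.194 0.598
v -3.127 0.735 1.086
v -3.174 0.5 0.66
v -3.433 0.784 0.359
v -3.359 1.592 0.811
v -2.94 1.132 1.299
v -2.684 1.54 1.218
v -2.943 1.824 0.917
v -3.357 1.164 1.047
v -1.554 -2.176 -3.46
v -2.353 -2.475 -2.35
v -1.444 -1.249 -3.131
v -2.243 -1.548 -2.021
v -0.277 -2.612 -2.659
v -1.076 -2.911 -1.549
v -0.167 -1.685 -2.33
v -0.966 -1.984 -1.22
f 2 4 1
f 5 2 1
f 1 4 3
f 3 5 1
f 2 8 4
f 6 2 5
f 6 8 2
f 4 8 3
f 7 5 3
f 3 8 7
f 7 6 5
f 8 6 7
f 9 46 25
f 46 20 49
f 25 49 14
f 46 49 25
f 9 25 21
f 25 14 26
f 21 26 10
f 25 26 21
f 9 21 30
f 21 10 31
f 30 31 16
f 21 31 30
f 9 30 42
f 30 16 45
f 42 45 19
f 30 45 42
f 9 42 46
f 42 19 50
f 46 50 20
f 42 50 46
f 10 26 37
f 26 14 40
f 37 40 18
f 26 40 37
f 14 49 27
f 49 20 48
f 27 48 13
f 49 48 27
f 20 50 47
f 50 19 43
f 47 43 11
f 50 43 47
f 19 45 44
f 45 16 32
f 44 32 15
f 45 32 44
f 16 31 36
f 31 10 33
f 36 33 17
f 31 33 36
f 12 38 24
f 38 18 39
f 24 39 13
f 38 39 24
f 12 24 22
f 24 13 23
f 22 23 11
f 24 23 22
f 12 22 29
f 22 11 28
f 29 28 15
f 22 28 29
f 12 29 34
f 29 15 35
f 34 35 17
f 29 35 34
f 12 34 38
f 34 17 41
f 38 41 18
f 34 41 38
f 13 39 27
f 39 18 40
f 27 40 14
f 39 40 27
f 11 23 47
f 23 13 48
f 47 48 20
f 23 48 47
f 15 28 44
f 28 11 43
f 44 43 19
f 28 43 44
f 17 35 36
f 35 15 32
f 36 32 16
f 35 32 36
f 18 41 37
f 41 17 33
f 37 33 10
f 41 33 37
f 52 54 51
f 55 52 51
f 51 54 53
f 53 55 51
f 52 58 54
f 56 52 55
f 56 58 52
f 54 58 53
f 57 55 53
f 53 58 57
f 57 56 55
f 58 56 57



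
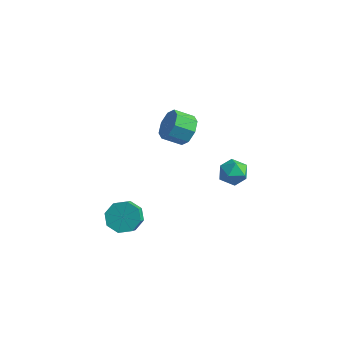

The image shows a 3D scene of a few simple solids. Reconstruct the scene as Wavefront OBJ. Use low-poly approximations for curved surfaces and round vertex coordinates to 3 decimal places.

v 0.189 -3.295 -1.48
v 0.731 -2.561 -1.024
v 1.133 -3.39 -0.165
v 0.591 -4.125 -0.62
v 0.006 -2.617 -0.74
v 0.408 -3.447 0.119
v -0.611 -3.071 -0.889
v -0.21 -3.9 -0.03
v -0.76 -3.656 -1.384
v -0.359 -4.485 -0.525
v -0.353 -4.03 -1.935
v 0.049 -4.859 -1.076
v 0.372 -3.973 -2.219
v 0.774 -4.803 -1.36
v 0.99 -3.52 -2.07
v 1.391 -4.349 -1.211
v 1.139 -2.935 -1.575
v 1.54 -3.764 -0.716
v 1.292 1.079 3.442
v 1.739 1.332 4.3
v 0.876 0.634 4.956
v 0.428 0.381 4.098
v 1.189 1.825 4.1
v 0.325 1.127 4.756
v 0.698 1.881 3.515
v -0.165 1.183 4.171
v 0.556 1.467 2.887
v -0.307 0.769 3.543
v 0.844 0.826 2.584
v -0.019 0.128 3.24
v 1.395 0.333 2.784
v 0.531 -0.365 3.44
v 1.885 0.277 3.369
v 1.022 -0.421 4.025
v 2.027 0.691 3.997
v 1.164 -0.007 4.653
v 2.52 4.379 -1.934
v 3.151 4.305 -1.205
v 2.269 2.835 -1.875
v 2.9 2.761 -1.146
v 2.053 3.207 -1.008
v 2.208 4.161 -1.045
v 3.212 2.979 -2.035
v 3.367 3.933 -2.072
v 3.579 3.44 -1.267
v 2.862 3.58 -0.633
v 2.558 3.56 -2.447
v 1.841 3.7 -1.813
f 2 1 5
f 2 5 3
f 3 5 6
f 3 6 4
f 5 1 7
f 5 7 6
f 6 7 8
f 6 8 4
f 7 1 9
f 7 9 8
f 8 9 10
f 8 10 4
f 9 1 11
f 9 11 10
f 10 11 12
f 10 12 4
f 11 1 13
f 11 13 12
f 12 13 14
f 12 14 4
f 13 1 15
f 13 15 14
f 14 15 16
f 14 16 4
f 15 1 17
f 15 17 16
f 16 17 18
f 16 18 4
f 17 1 2
f 17 2 18
f 18 2 3
f 18 3 4
f 20 19 23
f 20 23 21
f 21 23 24
f 21 24 22
f 23 19 25
f 23 25 24
f 24 25 26
f 24 26 22
f 25 19 27
f 25 27 26
f 26 27 28
f 26 28 22
f 27 19 29
f 27 29 28
f 28 29 30
f 28 30 22
f 29 19 31
f 29 31 30
f 30 31 32
f 30 32 22
f 31 19 33
f 31 33 32
f 32 33 34
f 32 34 22
f 33 19 35
f 33 35 34
f 34 35 36
f 34 36 22
f 35 19 20
f 35 20 36
f 36 20 21
f 36 21 22
f 37 48 42
f 37 42 38
f 37 38 44
f 37 44 47
f 37 47 48
f 38 42 46
f 42 48 41
f 48 47 39
f 47 44 43
f 44 38 45
f 40 46 41
f 40 41 39
f 40 39 43
f 40 43 45
f 40 45 46
f 41 46 42
f 39 41 48
f 43 39 47
f 45 43 44
f 46 45 38



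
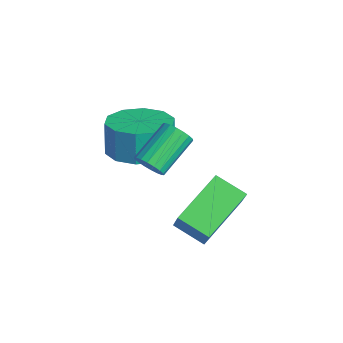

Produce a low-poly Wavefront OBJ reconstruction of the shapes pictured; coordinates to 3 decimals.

v 3.472 -0.966 0.131
v 2.52 0.594 0.944
v 4.256 -0.24 -0.345
v 3.304 1.32 0.467
v 4.156 -1.06 1.113
v 3.204 0.5 1.925
v 4.94 -0.334 0.636
v 3.988 1.226 1.449
v 1.729 -1.44 2.465
v 2.456 -0.635 2.568
v 2.199 -0.555 3.758
v 1.471 -1.36 3.655
v 1.86 -0.359 2.421
v 1.602 -0.279 3.611
v 1.213 -0.496 2.29
v 0.956 -0.416 3.48
v 0.764 -0.993 2.226
v 0.506 -0.913 3.416
v 0.683 -1.661 2.253
v 0.425 -1.581 3.443
v 1.001 -2.245 2.362
v 0.744 -2.165 3.552
v 1.598 -2.521 2.509
v 1.34 -2.441 3.699
v 2.244 -2.384 2.64
v 1.987 -2.304 3.83
v 2.694 -1.887 2.704
v 2.436 -1.807 3.894
v 2.775 -1.219 2.677
v 2.517 -1.139 3.867
v 3.82 -1.836 3.517
v 4.148 -1.482 3.274
v 3.508 -0.35 4.06
v 3.18 -0.704 4.303
v 3.957 -1.488 3.127
v 3.317 -0.356 3.914
v 3.74 -1.563 3.058
v 3.099 -0.431 3.844
v 3.538 -1.692 3.08
v 2.898 -0.56 3.866
v 3.392 -1.85 3.188
v 2.752 -0.717 3.974
v 3.331 -2.004 3.361
v 2.691 -0.872 4.147
v 3.367 -2.126 3.565
v 2.727 -0.993 4.352
v 3.492 -2.19 3.76
v 2.852 -1.058 4.546
v 3.683 -2.184 3.906
v 3.043 -1.052 4.693
v 3.901 -2.109 3.976
v 3.26 -0.977 4.762
v 4.102 -1.98 3.954
v 3.462 -0.848 4.74
v 4.248 -1.823 3.846
v 3.608 -0.69 4.632
v 4.309 -1.668 3.673
v 3.669 -0.536 4.459
v 4.273 -1.547 3.468
v 3.633 -0.414 4.255
f 2 4 1
f 5 2 1
f 1 4 3
f 3 5 1
f 2 8 4
f 6 2 5
f 6 8 2
f 4 8 3
f 7 5 3
f 3 8 7
f 7 6 5
f 8 6 7
f 10 9 13
f 10 13 11
f 11 13 14
f 11 14 12
f 13 9 15
f 13 15 14
f 14 15 16
f 14 16 12
f 15 9 17
f 15 17 16
f 16 17 18
f 16 18 12
f 17 9 19
f 17 19 18
f 18 19 20
f 18 20 12
f 19 9 21
f 19 21 20
f 20 21 22
f 20 22 12
f 21 9 23
f 21 23 22
f 22 23 24
f 22 24 12
f 23 9 25
f 23 25 24
f 24 25 26
f 24 26 12
f 25 9 27
f 25 27 26
f 26 27 28
f 26 28 12
f 27 9 29
f 27 29 28
f 28 29 30
f 28 30 12
f 29 9 10
f 29 10 30
f 30 10 11
f 30 11 12
f 32 31 35
f 32 35 33
f 33 35 36
f 33 36 34
f 35 31 37
f 35 37 36
f 36 37 38
f 36 38 34
f 37 31 39
f 37 39 38
f 38 39 40
f 38 40 34
f 39 31 41
f 39 41 40
f 40 41 42
f 40 42 34
f 41 31 43
f 41 43 42
f 42 43 44
f 42 44 34
f 43 31 45
f 43 45 44
f 44 45 46
f 44 46 34
f 45 31 47
f 45 47 46
f 46 47 48
f 46 48 34
f 47 31 49
f 47 49 48
f 48 49 50
f 48 50 34
f 49 31 51
f 49 51 50
f 50 51 52
f 50 52 34
f 51 31 53
f 51 53 52
f 52 53 54
f 52 54 34
f 53 31 55
f 53 55 54
f 54 55 56
f 54 56 34
f 55 31 57
f 55 57 56
f 56 57 58
f 56 58 34
f 57 31 59
f 57 59 58
f 58 59 60
f 58 60 34
f 59 31 32
f 59 32 60
f 60 32 33
f 60 33 34



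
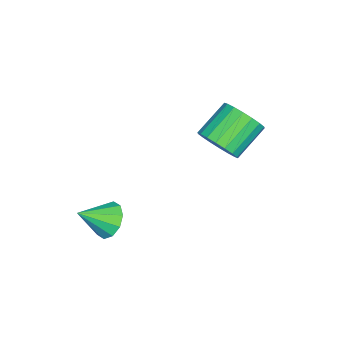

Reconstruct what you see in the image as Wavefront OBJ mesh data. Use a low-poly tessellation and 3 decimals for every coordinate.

v -1.199 3.07 0.464
v -0.502 3.579 0.989
v -1.804 4.299 2.02
v -2.501 3.79 1.496
v -0.607 3.865 0.658
v -1.908 4.585 1.689
v -0.828 3.993 0.288
v -2.13 4.713 1.32
v -1.124 3.938 -0.046
v -2.425 4.658 0.985
v -1.434 3.712 -0.28
v -2.736 4.431 0.752
v -1.697 3.358 -0.366
v -2.999 4.078 0.666
v -1.862 2.947 -0.287
v -3.164 3.667 0.744
v -1.896 2.561 -0.06
v -3.198 3.281 0.971
v -1.792 2.275 0.271
v -3.093 2.995 1.302
v -1.57 2.147 0.64
v -2.872 2.867 1.672
v -1.275 2.202 0.975
v -2.576 2.922 2.006
v -0.964 2.429 1.208
v -2.266 3.148 2.24
v -0.701 2.782 1.294
v -2.003 3.502 2.326
v -0.536 3.193 1.216
v -1.838 3.913 2.247
v 2.638 -0.19 -1.884
v 3.317 -0.155 -2.459
v 3.442 -1.19 -0.996
v 3.392 0.24 -2.082
v 3.179 0.47 -1.63
v 2.76 0.448 -1.275
v 2.294 0.182 -1.152
v 1.959 -0.225 -1.309
v 1.884 -0.62 -1.685
v 2.097 -0.85 -2.137
v 2.517 -0.828 -2.492
v 2.982 -0.562 -2.615
f 2 1 5
f 2 5 3
f 3 5 6
f 3 6 4
f 5 1 7
f 5 7 6
f 6 7 8
f 6 8 4
f 7 1 9
f 7 9 8
f 8 9 10
f 8 10 4
f 9 1 11
f 9 11 10
f 10 11 12
f 10 12 4
f 11 1 13
f 11 13 12
f 12 13 14
f 12 14 4
f 13 1 15
f 13 15 14
f 14 15 16
f 14 16 4
f 15 1 17
f 15 17 16
f 16 17 18
f 16 18 4
f 17 1 19
f 17 19 18
f 18 19 20
f 18 20 4
f 19 1 21
f 19 21 20
f 20 21 22
f 20 22 4
f 21 1 23
f 21 23 22
f 22 23 24
f 22 24 4
f 23 1 25
f 23 25 24
f 24 25 26
f 24 26 4
f 25 1 27
f 25 27 26
f 26 27 28
f 26 28 4
f 27 1 29
f 27 29 28
f 28 29 30
f 28 30 4
f 29 1 2
f 29 2 30
f 30 2 3
f 30 3 4
f 32 31 34
f 32 34 33
f 34 31 35
f 34 35 33
f 35 31 36
f 35 36 33
f 36 31 37
f 36 37 33
f 37 31 38
f 37 38 33
f 38 31 39
f 38 39 33
f 39 31 40
f 39 40 33
f 40 31 41
f 40 41 33
f 41 31 42
f 41 42 33
f 42 31 32
f 42 32 33



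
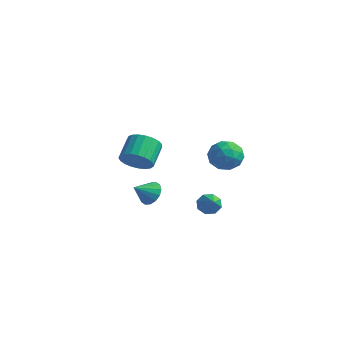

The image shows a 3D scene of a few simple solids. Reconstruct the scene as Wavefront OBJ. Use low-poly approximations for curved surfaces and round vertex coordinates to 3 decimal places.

v -3.592 -1.134 -1.017
v -2.575 -0.741 -1.006
v -3.091 0.567 -0.032
v -4.108 0.174 -0.043
v -2.751 -0.538 -1.371
v -3.267 0.77 -0.398
v -3.072 -0.438 -1.675
v -3.588 0.869 -0.702
v -3.483 -0.459 -1.866
v -3.999 0.849 -0.892
v -3.913 -0.596 -1.909
v -4.429 0.712 -0.935
v -4.287 -0.826 -1.798
v -4.803 0.481 -0.825
v -4.541 -1.11 -1.552
v -5.057 0.198 -0.579
v -4.631 -1.397 -1.214
v -5.147 -0.09 -0.24
v -4.542 -1.639 -0.841
v -5.058 -0.332 0.132
v -4.288 -1.794 -0.499
v -4.804 -0.486 0.475
v -3.914 -1.834 -0.246
v -4.43 -0.527 0.727
v -3.484 -1.754 -0.127
v -4 -0.446 0.847
v -3.073 -1.566 -0.161
v -3.589 -0.258 0.812
v -2.752 -1.303 -0.344
v -3.268 0.004 0.63
v -2.576 -1.011 -0.642
v -3.092 0.296 0.331
v -1.902 -1.717 -2.872
v -1.531 -1.322 -2.167
v -2.258 -2.783 -2.088
v -1.968 -1.177 -2.168
v -2.388 -1.177 -2.359
v -2.677 -1.322 -2.686
v -2.759 -1.572 -3.064
v -2.611 -1.862 -3.39
v -2.274 -2.113 -3.578
v -1.836 -2.258 -3.576
v -1.417 -2.258 -3.386
v -1.127 -2.113 -3.058
v -1.045 -1.862 -2.681
v -1.193 -1.573 -2.355
v 3.84 -0.358 1.923
v 4.499 -1.225 1.821
v 2.441 -1.435 2.039
v 3.1 -2.302 1.937
v 3.134 -1.693 2.845
v 3.999 -1.028 2.773
v 2.941 -1.632 1.087
v 3.806 -0.967 1.015
v 3.943 -2.012 1.304
v 4.063 -2.05 2.39
v 2.877 -0.61 1.47
v 2.997 -0.648 2.556
v 4.292 -0.697 1.862
v 2.648 -1.963 1.998
v 2.668 -1.605 2.532
v 3.055 -2.115 2.472
v 3.998 -0.581 2.421
v 4.386 -1.091 2.361
v 3.584 -1.366 2.963
v 2.554 -1.569 1.499
v 2.942 -2.079 1.439
v 3.885 -0.545 1.388
v 4.272 -1.055 1.328
v 3.356 -1.294 0.897
v 4.353 -1.669 1.498
v 3.531 -2.302 1.566
v 3.437 -1.909 1.066
v 3.945 -1.517 1.024
v 4.423 -1.692 2.136
v 3.601 -2.325 2.204
v 3.621 -1.967 2.738
v 4.129 -1.576 2.696
v 4.096 -2.154 1.832
v 3.339 -0.335 1.656
v 2.517 -0.968 1.724
v 2.811 -1.084 1.164
v 3.319 -0.693 1.122
v 3.409 -0.358 2.294
v 2.587 -0.991 2.362
v 2.995 -1.143 2.836
v 3.503 -0.751 2.794
v 2.844 -0.506 2.028
v 3.288 -2.513 -1.56
v 3.76 -2.526 -2.13
v 4.372 -3.387 -0.64
v 3.838 -2.077 -1.794
v 3.594 -1.882 -1.322
v 3.17 -2.057 -0.989
v 2.815 -2.499 -0.991
v 2.738 -2.949 -1.326
v 2.982 -3.143 -1.799
v 3.406 -2.968 -2.132
f 2 1 5
f 2 5 3
f 3 5 6
f 3 6 4
f 5 1 7
f 5 7 6
f 6 7 8
f 6 8 4
f 7 1 9
f 7 9 8
f 8 9 10
f 8 10 4
f 9 1 11
f 9 11 10
f 10 11 12
f 10 12 4
f 11 1 13
f 11 13 12
f 12 13 14
f 12 14 4
f 13 1 15
f 13 15 14
f 14 15 16
f 14 16 4
f 15 1 17
f 15 17 16
f 16 17 18
f 16 18 4
f 17 1 19
f 17 19 18
f 18 19 20
f 18 20 4
f 19 1 21
f 19 21 20
f 20 21 22
f 20 22 4
f 21 1 23
f 21 23 22
f 22 23 24
f 22 24 4
f 23 1 25
f 23 25 24
f 24 25 26
f 24 26 4
f 25 1 27
f 25 27 26
f 26 27 28
f 26 28 4
f 27 1 29
f 27 29 28
f 28 29 30
f 28 30 4
f 29 1 31
f 29 31 30
f 30 31 32
f 30 32 4
f 31 1 2
f 31 2 32
f 32 2 3
f 32 3 4
f 34 33 36
f 34 36 35
f 36 33 37
f 36 37 35
f 37 33 38
f 37 38 35
f 38 33 39
f 38 39 35
f 39 33 40
f 39 40 35
f 40 33 41
f 40 41 35
f 41 33 42
f 41 42 35
f 42 33 43
f 42 43 35
f 43 33 44
f 43 44 35
f 44 33 45
f 44 45 35
f 45 33 46
f 45 46 35
f 46 33 34
f 46 34 35
f 47 84 63
f 84 58 87
f 63 87 52
f 84 87 63
f 47 63 59
f 63 52 64
f 59 64 48
f 63 64 59
f 47 59 68
f 59 48 69
f 68 69 54
f 59 69 68
f 47 68 80
f 68 54 83
f 80 83 57
f 68 83 80
f 47 80 84
f 80 57 88
f 84 88 58
f 80 88 84
f 48 64 75
f 64 52 78
f 75 78 56
f 64 78 75
f 52 87 65
f 87 58 86
f 65 86 51
f 87 86 65
f 58 88 85
f 88 57 81
f 85 81 49
f 88 81 85
f 57 83 82
f 83 54 70
f 82 70 53
f 83 70 82
f 54 69 74
f 69 48 71
f 74 71 55
f 69 71 74
f 50 76 62
f 76 56 77
f 62 77 51
f 76 77 62
f 50 62 60
f 62 51 61
f 60 61 49
f 62 61 60
f 50 60 67
f 60 49 66
f 67 66 53
f 60 66 67
f 50 67 72
f 67 53 73
f 72 73 55
f 67 73 72
f 50 72 76
f 72 55 79
f 76 79 56
f 72 79 76
f 51 77 65
f 77 56 78
f 65 78 52
f 77 78 65
f 49 61 85
f 61 51 86
f 85 86 58
f 61 86 85
f 53 66 82
f 66 49 81
f 82 81 57
f 66 81 82
f 55 73 74
f 73 53 70
f 74 70 54
f 73 70 74
f 56 79 75
f 79 55 71
f 75 71 48
f 79 71 75
f 90 89 92
f 90 92 91
f 92 89 93
f 92 93 91
f 93 89 94
f 93 94 91
f 94 89 95
f 94 95 91
f 95 89 96
f 95 96 91
f 96 89 97
f 96 97 91
f 97 89 98
f 97 98 91
f 98 89 90
f 98 90 91



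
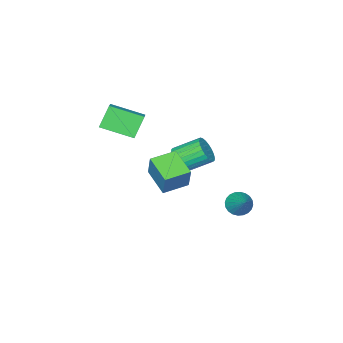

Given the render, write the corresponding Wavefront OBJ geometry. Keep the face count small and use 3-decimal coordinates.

v -2.452 0.941 -4.225
v -1.879 0.445 -4.089
v -1.688 2.159 -3.015
v -1.766 0.603 -4.318
v -1.759 0.812 -4.534
v -1.857 1.041 -4.703
v -2.045 1.254 -4.798
v -2.296 1.42 -4.807
v -2.57 1.513 -4.727
v -2.826 1.518 -4.57
v -3.026 1.436 -4.361
v -3.138 1.278 -4.132
v -3.146 1.069 -3.916
v -3.048 0.84 -3.747
v -2.859 0.627 -3.652
v -2.609 0.461 -3.643
v -2.334 0.368 -3.723
v -2.078 0.363 -3.88
v 1.984 -4.174 3.377
v 2.693 -3.497 3.898
v 0.957 -2.64 2.782
v 1.666 -1.963 3.304
v 2.794 -4.097 2.176
v 3.503 -3.42 2.698
v 1.767 -2.563 1.582
v 2.476 -1.886 2.103
v 2.401 0.887 1.5
v 2.684 1.322 2.854
v 2.846 2.39 0.923
v 3.129 2.825 2.277
v 3.751 0.435 1.363
v 4.034 0.87 2.717
v 4.196 1.938 0.786
v 4.479 2.373 2.14
v -0.874 -1.978 -1.384
v -0.215 -1.692 -0.93
v -1.246 -0.656 -0.083
v -1.906 -0.942 -0.536
v -0.213 -1.481 -1.186
v -1.245 -0.445 -0.339
v -0.312 -1.346 -1.472
v -1.344 -0.31 -0.625
v -0.497 -1.307 -1.745
v -1.529 -0.271 -0.897
v -0.739 -1.37 -1.963
v -1.771 -0.334 -1.115
v -1.002 -1.526 -2.092
v -2.034 -0.49 -1.245
v -1.245 -1.75 -2.114
v -2.277 -0.714 -1.266
v -1.432 -2.009 -2.024
v -2.464 -0.974 -1.177
v -1.534 -2.264 -1.837
v -2.565 -1.228 -0.99
v -1.535 -2.475 -1.581
v -2.567 -1.439 -0.734
v -1.436 -2.61 -1.295
v -2.468 -1.574 -0.448
v -1.251 -2.649 -1.023
v -2.283 -1.613 -0.175
v -1.009 -2.586 -0.805
v -2.041 -1.55 0.043
v -0.746 -2.43 -0.675
v -1.778 -1.394 0.172
v -0.503 -2.206 -0.654
v -1.535 -1.17 0.194
v -0.316 -1.946 -0.743
v -1.348 -0.911 0.104
f 2 1 4
f 2 4 3
f 4 1 5
f 4 5 3
f 5 1 6
f 5 6 3
f 6 1 7
f 6 7 3
f 7 1 8
f 7 8 3
f 8 1 9
f 8 9 3
f 9 1 10
f 9 10 3
f 10 1 11
f 10 11 3
f 11 1 12
f 11 12 3
f 12 1 13
f 12 13 3
f 13 1 14
f 13 14 3
f 14 1 15
f 14 15 3
f 15 1 16
f 15 16 3
f 16 1 17
f 16 17 3
f 17 1 18
f 17 18 3
f 18 1 2
f 18 2 3
f 20 22 19
f 23 20 19
f 19 22 21
f 21 23 19
f 20 26 22
f 24 20 23
f 24 26 20
f 22 26 21
f 25 23 21
f 21 26 25
f 25 24 23
f 26 24 25
f 28 30 27
f 31 28 27
f 27 30 29
f 29 31 27
f 28 34 30
f 32 28 31
f 32 34 28
f 30 34 29
f 33 31 29
f 29 34 33
f 33 32 31
f 34 32 33
f 36 35 39
f 36 39 37
f 37 39 40
f 37 40 38
f 39 35 41
f 39 41 40
f 40 41 42
f 40 42 38
f 41 35 43
f 41 43 42
f 42 43 44
f 42 44 38
f 43 35 45
f 43 45 44
f 44 45 46
f 44 46 38
f 45 35 47
f 45 47 46
f 46 47 48
f 46 48 38
f 47 35 49
f 47 49 48
f 48 49 50
f 48 50 38
f 49 35 51
f 49 51 50
f 50 51 52
f 50 52 38
f 51 35 53
f 51 53 52
f 52 53 54
f 52 54 38
f 53 35 55
f 53 55 54
f 54 55 56
f 54 56 38
f 55 35 57
f 55 57 56
f 56 57 58
f 56 58 38
f 57 35 59
f 57 59 58
f 58 59 60
f 58 60 38
f 59 35 61
f 59 61 60
f 60 61 62
f 60 62 38
f 61 35 63
f 61 63 62
f 62 63 64
f 62 64 38
f 63 35 65
f 63 65 64
f 64 65 66
f 64 66 38
f 65 35 67
f 65 67 66
f 66 67 68
f 66 68 38
f 67 35 36
f 67 36 68
f 68 36 37
f 68 37 38



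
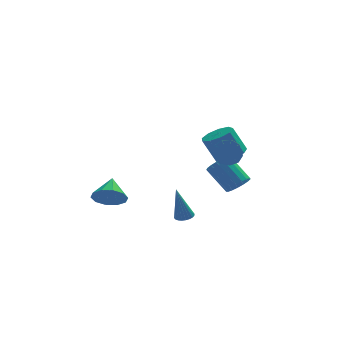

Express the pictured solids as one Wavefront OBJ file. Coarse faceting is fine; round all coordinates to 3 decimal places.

v 3.344 -0.435 -2.677
v 3.712 -0.757 -2.122
v 2.884 0.253 -0.987
v 2.516 0.575 -1.543
v 3.919 -0.484 -2.214
v 3.091 0.526 -1.079
v 3.994 -0.2 -2.412
v 3.165 0.81 -1.278
v 3.92 0.03 -2.671
v 3.091 1.04 -1.536
v 3.714 0.153 -2.931
v 2.886 1.164 -1.797
v 3.423 0.142 -3.133
v 2.595 1.152 -1.999
v 3.115 -0.001 -3.231
v 2.286 1.009 -2.097
v 2.859 -0.244 -3.202
v 2.03 0.766 -2.068
v 2.714 -0.531 -3.052
v 1.885 0.479 -1.918
v 2.713 -0.795 -2.817
v 1.885 0.215 -1.683
v 2.857 -0.978 -2.55
v 2.029 0.033 -1.415
v 3.113 -1.035 -2.311
v 2.285 -0.025 -1.177
v 3.422 -0.956 -2.157
v 2.593 0.054 -1.023
v 3.632 3.081 -2.141
v 4.186 2.458 -1.777
v 3.482 2.676 -0.334
v 2.928 3.299 -0.699
v 4.445 3.023 -1.736
v 3.74 3.24 -0.293
v 4.323 3.615 -1.884
v 3.619 3.832 -0.442
v 3.878 3.957 -2.153
v 3.174 4.175 -0.711
v 3.318 3.89 -2.416
v 2.614 4.107 -0.974
v 2.905 3.444 -2.551
v 2.201 3.661 -1.108
v 2.832 2.828 -2.494
v 2.128 3.046 -1.051
v 3.134 2.331 -2.272
v 2.429 2.549 -0.829
v 3.669 2.185 -1.989
v 2.964 2.402 -0.546
v -2.952 0.988 -3.769
v -2.306 0.492 -3.28
v -2.648 2.172 -2.971
v -2.037 0.734 -3.742
v -2.117 1.074 -4.214
v -2.517 1.38 -4.517
v -3.082 1.537 -4.534
v -3.598 1.484 -4.258
v -3.867 1.242 -3.796
v -3.787 0.903 -3.324
v -3.388 0.596 -3.022
v -2.822 0.439 -3.005
v 0.12 -3.494 -3.095
v 0.608 -3.507 -2.987
v -0.3 -3.626 -1.205
v 0.573 -3.315 -2.982
v 0.468 -3.15 -2.993
v 0.311 -3.038 -3.021
v 0.125 -2.996 -3.059
v -0.063 -3.029 -3.103
v -0.222 -3.133 -3.146
v -0.329 -3.292 -3.181
v -0.368 -3.482 -3.202
v -0.333 -3.674 -3.208
v -0.228 -3.838 -3.196
v -0.071 -3.951 -3.169
v 0.115 -3.993 -3.13
v 0.303 -3.96 -3.086
v 0.462 -3.856 -3.044
v 0.569 -3.697 -3.009
v 2.593 -1.698 0.073
v 2.842 -1.406 0.647
v 2.456 -3.111 1.68
v 2.207 -3.402 1.107
v 2.379 -1.323 0.612
v 1.992 -3.027 1.645
v 2.016 -1.415 0.324
v 1.63 -3.119 1.357
v 1.923 -1.639 -0.081
v 1.537 -3.344 0.953
v 2.144 -1.891 -0.413
v 1.757 -3.595 0.62
v 2.575 -2.052 -0.518
v 2.188 -3.757 0.515
v 3.014 -2.048 -0.346
v 2.628 -3.752 0.687
v 3.257 -1.88 0.022
v 2.87 -3.584 1.055
v 3.189 -1.626 0.414
v 2.802 -3.33 1.447
f 2 1 5
f 2 5 3
f 3 5 6
f 3 6 4
f 5 1 7
f 5 7 6
f 6 7 8
f 6 8 4
f 7 1 9
f 7 9 8
f 8 9 10
f 8 10 4
f 9 1 11
f 9 11 10
f 10 11 12
f 10 12 4
f 11 1 13
f 11 13 12
f 12 13 14
f 12 14 4
f 13 1 15
f 13 15 14
f 14 15 16
f 14 16 4
f 15 1 17
f 15 17 16
f 16 17 18
f 16 18 4
f 17 1 19
f 17 19 18
f 18 19 20
f 18 20 4
f 19 1 21
f 19 21 20
f 20 21 22
f 20 22 4
f 21 1 23
f 21 23 22
f 22 23 24
f 22 24 4
f 23 1 25
f 23 25 24
f 24 25 26
f 24 26 4
f 25 1 27
f 25 27 26
f 26 27 28
f 26 28 4
f 27 1 2
f 27 2 28
f 28 2 3
f 28 3 4
f 30 29 33
f 30 33 31
f 31 33 34
f 31 34 32
f 33 29 35
f 33 35 34
f 34 35 36
f 34 36 32
f 35 29 37
f 35 37 36
f 36 37 38
f 36 38 32
f 37 29 39
f 37 39 38
f 38 39 40
f 38 40 32
f 39 29 41
f 39 41 40
f 40 41 42
f 40 42 32
f 41 29 43
f 41 43 42
f 42 43 44
f 42 44 32
f 43 29 45
f 43 45 44
f 44 45 46
f 44 46 32
f 45 29 47
f 45 47 46
f 46 47 48
f 46 48 32
f 47 29 30
f 47 30 48
f 48 30 31
f 48 31 32
f 50 49 52
f 50 52 51
f 52 49 53
f 52 53 51
f 53 49 54
f 53 54 51
f 54 49 55
f 54 55 51
f 55 49 56
f 55 56 51
f 56 49 57
f 56 57 51
f 57 49 58
f 57 58 51
f 58 49 59
f 58 59 51
f 59 49 60
f 59 60 51
f 60 49 50
f 60 50 51
f 62 61 64
f 62 64 63
f 64 61 65
f 64 65 63
f 65 61 66
f 65 66 63
f 66 61 67
f 66 67 63
f 67 61 68
f 67 68 63
f 68 61 69
f 68 69 63
f 69 61 70
f 69 70 63
f 70 61 71
f 70 71 63
f 71 61 72
f 71 72 63
f 72 61 73
f 72 73 63
f 73 61 74
f 73 74 63
f 74 61 75
f 74 75 63
f 75 61 76
f 75 76 63
f 76 61 77
f 76 77 63
f 77 61 78
f 77 78 63
f 78 61 62
f 78 62 63
f 80 79 83
f 80 83 81
f 81 83 84
f 81 84 82
f 83 79 85
f 83 85 84
f 84 85 86
f 84 86 82
f 85 79 87
f 85 87 86
f 86 87 88
f 86 88 82
f 87 79 89
f 87 89 88
f 88 89 90
f 88 90 82
f 89 79 91
f 89 91 90
f 90 91 92
f 90 92 82
f 91 79 93
f 91 93 92
f 92 93 94
f 92 94 82
f 93 79 95
f 93 95 94
f 94 95 96
f 94 96 82
f 95 79 97
f 95 97 96
f 96 97 98
f 96 98 82
f 97 79 80
f 97 80 98
f 98 80 81
f 98 81 82

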